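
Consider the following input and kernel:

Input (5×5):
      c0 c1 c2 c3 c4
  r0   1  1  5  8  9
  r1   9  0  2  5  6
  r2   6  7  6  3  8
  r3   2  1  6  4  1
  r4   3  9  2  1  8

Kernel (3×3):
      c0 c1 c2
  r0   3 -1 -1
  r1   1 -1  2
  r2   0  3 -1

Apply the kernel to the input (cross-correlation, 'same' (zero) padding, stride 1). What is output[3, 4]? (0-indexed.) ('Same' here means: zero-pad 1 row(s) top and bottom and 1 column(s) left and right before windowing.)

The receptive field on the zero-padded input at this output position is [3 8 0 / 4 1 0 / 1 8 0]. Elementwise product with the kernel and sum: 3·3 + 8·-1 + 0·-1 + 4·1 + 1·-1 + 0·2 + 8·3 + 0·-1.

28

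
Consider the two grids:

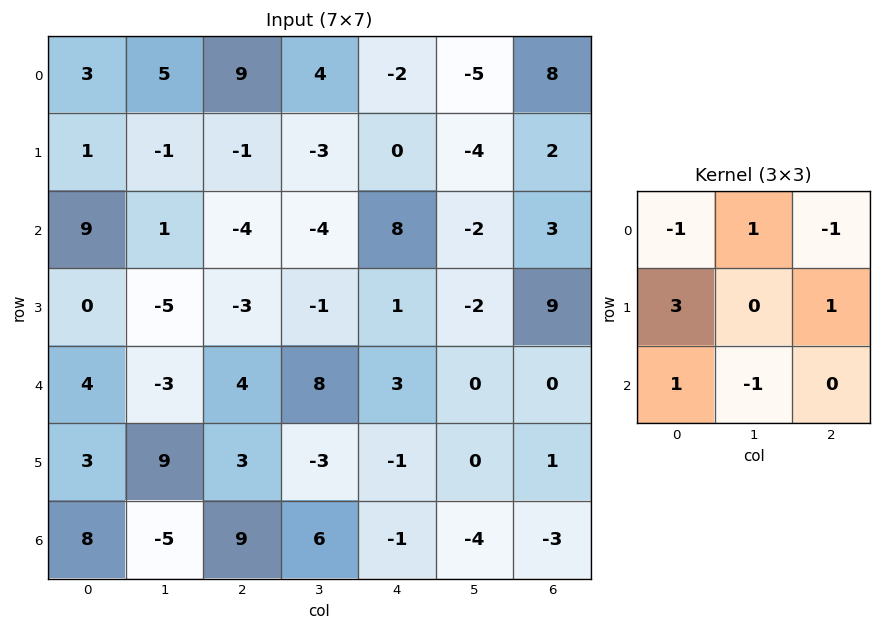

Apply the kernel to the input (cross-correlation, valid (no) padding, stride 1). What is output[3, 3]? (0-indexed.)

26

The receptive field on the input at this output position is [-1 1 -2 / 8 3 0 / -3 -1 0]. Elementwise product with the kernel and sum: -1·-1 + 1·1 + -2·-1 + 8·3 + 0·1 + -3·1 + -1·-1.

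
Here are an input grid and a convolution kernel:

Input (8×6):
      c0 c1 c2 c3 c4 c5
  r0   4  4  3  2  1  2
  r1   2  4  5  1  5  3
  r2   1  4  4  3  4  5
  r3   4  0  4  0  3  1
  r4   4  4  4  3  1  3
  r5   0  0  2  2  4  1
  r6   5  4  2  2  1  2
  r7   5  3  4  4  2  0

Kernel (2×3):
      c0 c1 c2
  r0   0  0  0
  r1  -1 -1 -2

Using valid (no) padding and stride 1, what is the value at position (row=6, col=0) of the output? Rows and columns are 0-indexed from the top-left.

The receptive field on the input at this output position is [5 4 2 / 5 3 4]. Elementwise product with the kernel and sum: 5·-1 + 3·-1 + 4·-2.

-16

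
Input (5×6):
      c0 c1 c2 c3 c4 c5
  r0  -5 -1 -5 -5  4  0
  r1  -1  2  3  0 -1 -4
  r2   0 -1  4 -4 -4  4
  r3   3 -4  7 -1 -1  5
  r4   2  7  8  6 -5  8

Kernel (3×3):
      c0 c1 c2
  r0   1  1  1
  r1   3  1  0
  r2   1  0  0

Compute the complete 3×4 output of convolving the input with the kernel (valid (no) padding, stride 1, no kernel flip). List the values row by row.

Output[0,0]: The receptive field on the input at this output position is [-5 -1 -5 / -1 2 3 / 0 -1 4]. Elementwise product with the kernel and sum: -5·1 + -1·1 + -5·1 + -1·3 + 2·1 + 0·1.

-12 -3 7 -6
6 2 17 -22
10 1 24 -2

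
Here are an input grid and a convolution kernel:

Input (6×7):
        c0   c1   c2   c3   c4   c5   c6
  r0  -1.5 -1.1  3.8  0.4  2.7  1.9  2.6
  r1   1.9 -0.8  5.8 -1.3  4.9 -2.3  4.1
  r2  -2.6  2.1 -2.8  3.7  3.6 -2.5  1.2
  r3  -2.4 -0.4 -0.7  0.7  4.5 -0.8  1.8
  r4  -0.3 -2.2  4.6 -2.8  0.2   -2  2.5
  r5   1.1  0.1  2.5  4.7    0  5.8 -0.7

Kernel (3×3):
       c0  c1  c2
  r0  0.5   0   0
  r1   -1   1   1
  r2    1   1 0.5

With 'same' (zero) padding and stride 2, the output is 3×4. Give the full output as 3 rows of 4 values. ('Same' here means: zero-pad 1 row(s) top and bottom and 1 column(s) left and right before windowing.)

-1.1 9.65 6.65 2.5
-3.1 -2.35 1.55 3.55
-1.35 8.75 8.95 9.2

Output[0,0]: The receptive field on the zero-padded input at this output position is [0 0 0 / 0 -1.5 -1.1 / 0 1.9 -0.8]. Elementwise product with the kernel and sum: 0·0.5 + 0·-1 + -1.5·1 + -1.1·1 + 0·1 + 1.9·1 + -0.8·0.5.
Output[0,1]: The receptive field on the zero-padded input at this output position is [0 0 0 / -1.1 3.8 0.4 / -0.8 5.8 -1.3]. Elementwise product with the kernel and sum: 0·0.5 + -1.1·-1 + 3.8·1 + 0.4·1 + -0.8·1 + 5.8·1 + -1.3·0.5.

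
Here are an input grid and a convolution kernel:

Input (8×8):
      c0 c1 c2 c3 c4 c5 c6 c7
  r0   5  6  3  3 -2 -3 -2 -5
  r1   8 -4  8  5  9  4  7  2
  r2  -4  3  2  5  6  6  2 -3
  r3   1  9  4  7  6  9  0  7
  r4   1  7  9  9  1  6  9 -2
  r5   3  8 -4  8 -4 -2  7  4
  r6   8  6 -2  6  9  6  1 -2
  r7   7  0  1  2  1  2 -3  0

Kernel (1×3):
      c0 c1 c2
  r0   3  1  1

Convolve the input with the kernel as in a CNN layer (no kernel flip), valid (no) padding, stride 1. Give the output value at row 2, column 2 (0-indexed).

The receptive field on the input at this output position is [2 5 6]. Elementwise product with the kernel and sum: 2·3 + 5·1 + 6·1.

17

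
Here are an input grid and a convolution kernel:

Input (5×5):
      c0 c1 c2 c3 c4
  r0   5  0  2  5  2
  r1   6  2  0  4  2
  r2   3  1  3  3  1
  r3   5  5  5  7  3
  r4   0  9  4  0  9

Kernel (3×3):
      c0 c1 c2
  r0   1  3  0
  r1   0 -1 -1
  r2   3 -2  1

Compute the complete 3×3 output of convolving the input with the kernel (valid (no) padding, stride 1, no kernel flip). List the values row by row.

13 2 15
18 8 12
-18 17 23

Output[0,0]: The receptive field on the input at this output position is [5 0 2 / 6 2 0 / 3 1 3]. Elementwise product with the kernel and sum: 5·1 + 0·3 + 2·-1 + 0·-1 + 3·3 + 1·-2 + 3·1.
Output[0,1]: The receptive field on the input at this output position is [0 2 5 / 2 0 4 / 1 3 3]. Elementwise product with the kernel and sum: 0·1 + 2·3 + 0·-1 + 4·-1 + 1·3 + 3·-2 + 3·1.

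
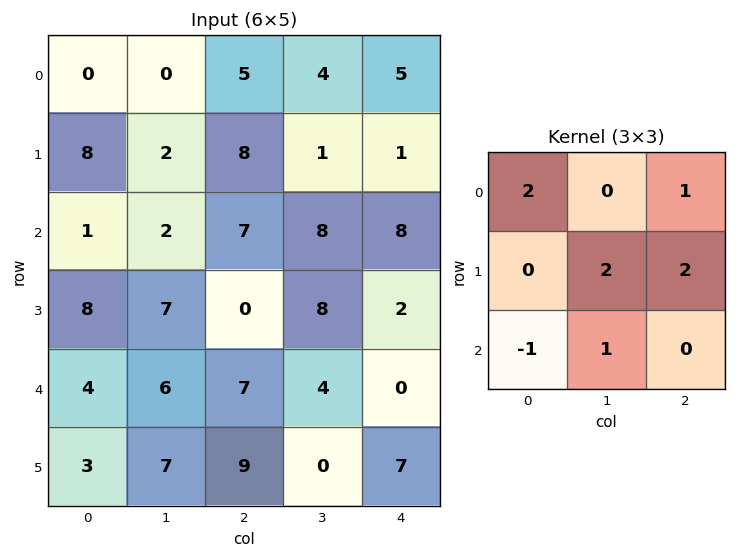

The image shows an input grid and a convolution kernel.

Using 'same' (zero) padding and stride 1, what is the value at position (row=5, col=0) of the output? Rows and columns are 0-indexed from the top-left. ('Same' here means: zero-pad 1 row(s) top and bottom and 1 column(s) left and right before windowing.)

26

The receptive field on the zero-padded input at this output position is [0 4 6 / 0 3 7 / 0 0 0]. Elementwise product with the kernel and sum: 0·2 + 6·1 + 3·2 + 7·2 + 0·-1 + 0·1.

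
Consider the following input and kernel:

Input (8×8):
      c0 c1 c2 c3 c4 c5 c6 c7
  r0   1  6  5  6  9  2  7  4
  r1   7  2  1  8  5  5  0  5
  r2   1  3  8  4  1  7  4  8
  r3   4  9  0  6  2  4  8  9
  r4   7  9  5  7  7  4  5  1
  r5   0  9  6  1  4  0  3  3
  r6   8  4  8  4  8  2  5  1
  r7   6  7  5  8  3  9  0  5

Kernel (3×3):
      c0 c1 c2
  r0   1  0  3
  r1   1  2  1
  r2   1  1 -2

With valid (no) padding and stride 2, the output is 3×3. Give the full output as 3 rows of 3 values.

16 64 45
53 23 32
42 34 29

Output[0,0]: The receptive field on the input at this output position is [1 6 5 / 7 2 1 / 1 3 8]. Elementwise product with the kernel and sum: 1·1 + 5·3 + 7·1 + 2·2 + 1·1 + 1·1 + 3·1 + 8·-2.
Output[0,1]: The receptive field on the input at this output position is [5 6 9 / 1 8 5 / 8 4 1]. Elementwise product with the kernel and sum: 5·1 + 9·3 + 1·1 + 8·2 + 5·1 + 8·1 + 4·1 + 1·-2.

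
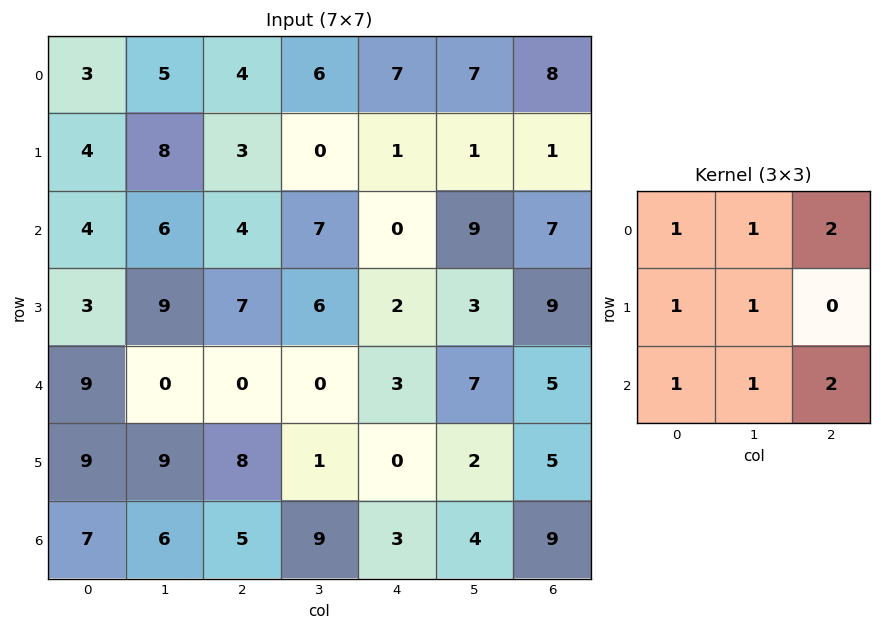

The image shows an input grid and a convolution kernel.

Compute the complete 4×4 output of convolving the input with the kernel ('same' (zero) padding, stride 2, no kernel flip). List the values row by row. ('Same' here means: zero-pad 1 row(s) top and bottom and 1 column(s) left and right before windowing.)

23 20 16 17
45 49 24 30
57 47 22 31
34 30 17 20

Output[0,0]: The receptive field on the zero-padded input at this output position is [0 0 0 / 0 3 5 / 0 4 8]. Elementwise product with the kernel and sum: 0·1 + 0·1 + 0·2 + 0·1 + 3·1 + 0·1 + 4·1 + 8·2.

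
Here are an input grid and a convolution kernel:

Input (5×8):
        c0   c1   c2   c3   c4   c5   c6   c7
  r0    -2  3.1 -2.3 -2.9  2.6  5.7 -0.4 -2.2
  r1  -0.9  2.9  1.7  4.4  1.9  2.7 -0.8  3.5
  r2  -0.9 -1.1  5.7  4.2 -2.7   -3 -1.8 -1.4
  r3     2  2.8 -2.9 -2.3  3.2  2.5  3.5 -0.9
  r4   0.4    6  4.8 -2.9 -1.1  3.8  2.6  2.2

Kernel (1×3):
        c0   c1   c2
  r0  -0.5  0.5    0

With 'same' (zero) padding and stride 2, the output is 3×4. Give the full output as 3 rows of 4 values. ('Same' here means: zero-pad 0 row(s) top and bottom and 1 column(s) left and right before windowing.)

Output[0,0]: The receptive field on the zero-padded input at this output position is [0 -2 3.1]. Elementwise product with the kernel and sum: 0·-0.5 + -2·0.5.

-1 -2.7 2.75 -3.05
-0.45 3.4 -3.45 0.6
0.2 -0.6 0.9 -0.6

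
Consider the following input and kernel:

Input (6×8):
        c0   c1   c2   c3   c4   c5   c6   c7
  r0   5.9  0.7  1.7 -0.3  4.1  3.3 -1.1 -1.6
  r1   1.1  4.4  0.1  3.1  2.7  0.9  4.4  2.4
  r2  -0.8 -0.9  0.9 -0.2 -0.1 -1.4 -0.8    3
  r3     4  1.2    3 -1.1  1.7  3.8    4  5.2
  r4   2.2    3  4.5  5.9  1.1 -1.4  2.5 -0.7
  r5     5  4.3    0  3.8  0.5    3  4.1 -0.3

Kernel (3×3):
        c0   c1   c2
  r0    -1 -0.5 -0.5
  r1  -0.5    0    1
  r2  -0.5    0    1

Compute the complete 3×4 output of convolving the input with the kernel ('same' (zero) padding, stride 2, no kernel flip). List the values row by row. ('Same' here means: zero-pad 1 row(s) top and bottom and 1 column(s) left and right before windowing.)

5.1 0.25 2.8 -1.3
-2.45 -7.45 -1.85 2.7
4.7 3.9 -4.9 -10.2

Output[0,0]: The receptive field on the zero-padded input at this output position is [0 0 0 / 0 5.9 0.7 / 0 1.1 4.4]. Elementwise product with the kernel and sum: 0·-1 + 0·-0.5 + 0·-0.5 + 0·-0.5 + 0.7·1 + 0·-0.5 + 4.4·1.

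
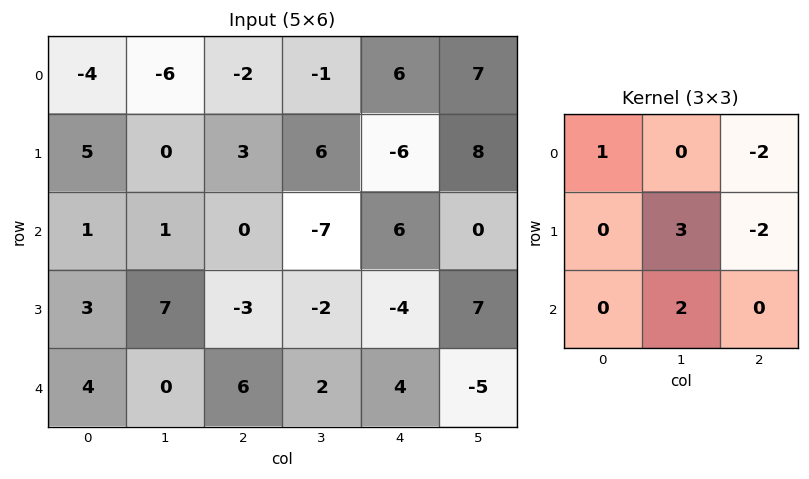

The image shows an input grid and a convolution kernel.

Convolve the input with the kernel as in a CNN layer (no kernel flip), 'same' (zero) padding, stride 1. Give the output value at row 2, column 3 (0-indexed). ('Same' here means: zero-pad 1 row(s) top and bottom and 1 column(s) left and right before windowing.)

-22

The receptive field on the zero-padded input at this output position is [3 6 -6 / 0 -7 6 / -3 -2 -4]. Elementwise product with the kernel and sum: 3·1 + -6·-2 + -7·3 + 6·-2 + -2·2.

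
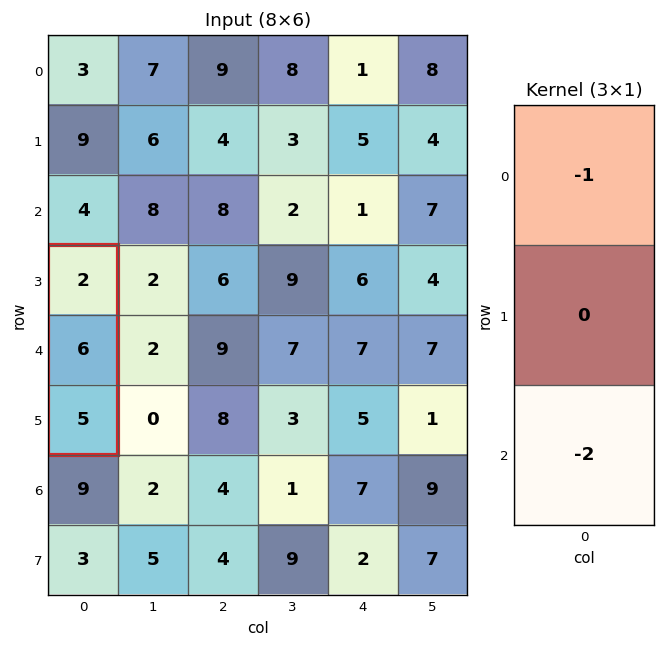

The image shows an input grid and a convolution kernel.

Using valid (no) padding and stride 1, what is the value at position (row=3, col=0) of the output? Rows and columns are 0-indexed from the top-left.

The receptive field on the input at this output position is [2 / 6 / 5]. Elementwise product with the kernel and sum: 2·-1 + 5·-2.

-12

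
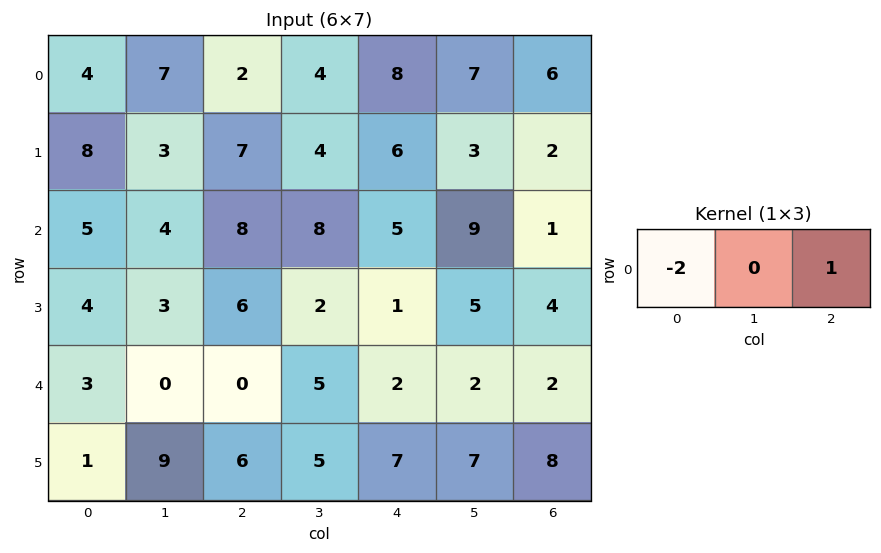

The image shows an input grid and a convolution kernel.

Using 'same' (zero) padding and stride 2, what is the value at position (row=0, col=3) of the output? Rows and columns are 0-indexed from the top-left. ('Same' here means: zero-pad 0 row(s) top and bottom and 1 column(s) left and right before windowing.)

The receptive field on the zero-padded input at this output position is [7 6 0]. Elementwise product with the kernel and sum: 7·-2 + 0·1.

-14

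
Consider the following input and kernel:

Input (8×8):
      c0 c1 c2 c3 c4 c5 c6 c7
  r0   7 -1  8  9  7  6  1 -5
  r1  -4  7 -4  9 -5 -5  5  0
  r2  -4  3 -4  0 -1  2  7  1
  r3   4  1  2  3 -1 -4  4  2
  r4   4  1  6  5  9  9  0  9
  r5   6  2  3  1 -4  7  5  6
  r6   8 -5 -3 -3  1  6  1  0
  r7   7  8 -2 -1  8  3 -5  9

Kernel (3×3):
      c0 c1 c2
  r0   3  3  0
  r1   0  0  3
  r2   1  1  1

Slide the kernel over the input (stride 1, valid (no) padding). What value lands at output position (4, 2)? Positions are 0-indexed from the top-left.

16

The receptive field on the input at this output position is [6 5 9 / 3 1 -4 / -3 -3 1]. Elementwise product with the kernel and sum: 6·3 + 5·3 + -4·3 + -3·1 + -3·1 + 1·1.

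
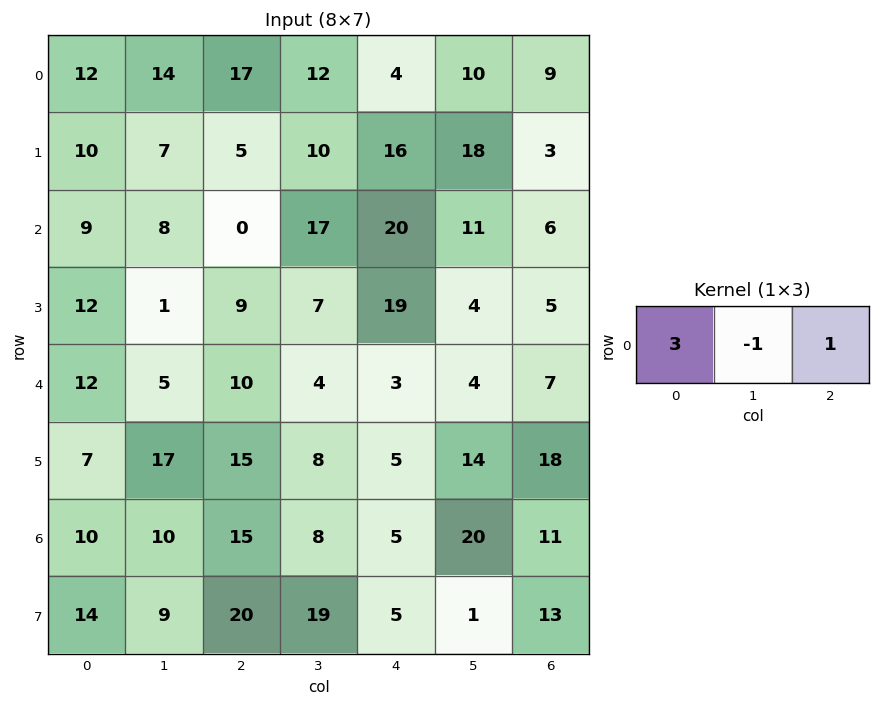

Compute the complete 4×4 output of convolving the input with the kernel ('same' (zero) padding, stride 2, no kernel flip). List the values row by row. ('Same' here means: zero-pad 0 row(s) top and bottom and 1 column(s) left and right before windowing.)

2 37 42 21
-1 41 42 27
-7 9 13 5
0 23 39 49

Output[0,0]: The receptive field on the zero-padded input at this output position is [0 12 14]. Elementwise product with the kernel and sum: 0·3 + 12·-1 + 14·1.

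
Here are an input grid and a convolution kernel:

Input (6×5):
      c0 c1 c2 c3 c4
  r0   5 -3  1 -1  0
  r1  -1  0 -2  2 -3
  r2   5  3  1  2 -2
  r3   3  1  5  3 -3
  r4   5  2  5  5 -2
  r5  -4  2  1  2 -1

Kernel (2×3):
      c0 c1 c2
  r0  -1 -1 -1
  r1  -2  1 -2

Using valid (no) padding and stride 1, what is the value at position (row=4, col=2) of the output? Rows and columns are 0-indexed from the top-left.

The receptive field on the input at this output position is [5 5 -2 / 1 2 -1]. Elementwise product with the kernel and sum: 5·-1 + 5·-1 + -2·-1 + 1·-2 + 2·1 + -1·-2.

-6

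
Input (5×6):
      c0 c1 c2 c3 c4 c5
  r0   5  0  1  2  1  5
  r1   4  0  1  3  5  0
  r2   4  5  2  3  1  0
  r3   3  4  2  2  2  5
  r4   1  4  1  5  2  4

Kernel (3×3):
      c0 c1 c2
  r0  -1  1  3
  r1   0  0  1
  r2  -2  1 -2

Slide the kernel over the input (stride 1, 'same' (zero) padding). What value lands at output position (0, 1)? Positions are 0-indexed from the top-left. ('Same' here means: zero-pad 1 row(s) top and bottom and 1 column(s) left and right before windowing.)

The receptive field on the zero-padded input at this output position is [0 0 0 / 5 0 1 / 4 0 1]. Elementwise product with the kernel and sum: 0·-1 + 0·1 + 0·3 + 1·1 + 4·-2 + 0·1 + 1·-2.

-9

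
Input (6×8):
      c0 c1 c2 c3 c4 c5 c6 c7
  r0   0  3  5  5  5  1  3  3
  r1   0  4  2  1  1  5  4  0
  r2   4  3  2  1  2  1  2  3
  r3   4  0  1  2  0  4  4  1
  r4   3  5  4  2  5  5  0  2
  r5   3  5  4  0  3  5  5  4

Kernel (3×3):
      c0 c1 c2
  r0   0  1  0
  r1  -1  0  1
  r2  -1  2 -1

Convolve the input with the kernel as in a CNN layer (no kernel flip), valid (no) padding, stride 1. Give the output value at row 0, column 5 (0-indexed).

The receptive field on the input at this output position is [1 3 3 / 5 4 0 / 1 2 3]. Elementwise product with the kernel and sum: 3·1 + 5·-1 + 0·1 + 1·-1 + 2·2 + 3·-1.

-2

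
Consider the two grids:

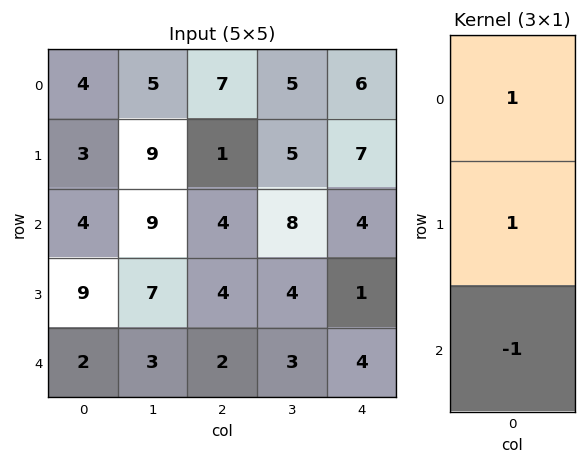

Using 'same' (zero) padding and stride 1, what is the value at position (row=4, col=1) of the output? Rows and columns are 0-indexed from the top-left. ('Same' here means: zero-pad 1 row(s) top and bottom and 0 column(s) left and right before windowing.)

The receptive field on the zero-padded input at this output position is [7 / 3 / 0]. Elementwise product with the kernel and sum: 7·1 + 3·1 + 0·-1.

10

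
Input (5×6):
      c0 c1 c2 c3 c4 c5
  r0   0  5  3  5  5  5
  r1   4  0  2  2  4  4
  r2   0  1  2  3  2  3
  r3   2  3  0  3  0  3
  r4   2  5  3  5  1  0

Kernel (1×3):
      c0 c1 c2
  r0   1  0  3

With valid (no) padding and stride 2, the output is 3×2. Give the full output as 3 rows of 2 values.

9 18
6 8
11 6

Output[0,0]: The receptive field on the input at this output position is [0 5 3]. Elementwise product with the kernel and sum: 0·1 + 3·3.
Output[0,1]: The receptive field on the input at this output position is [3 5 5]. Elementwise product with the kernel and sum: 3·1 + 5·3.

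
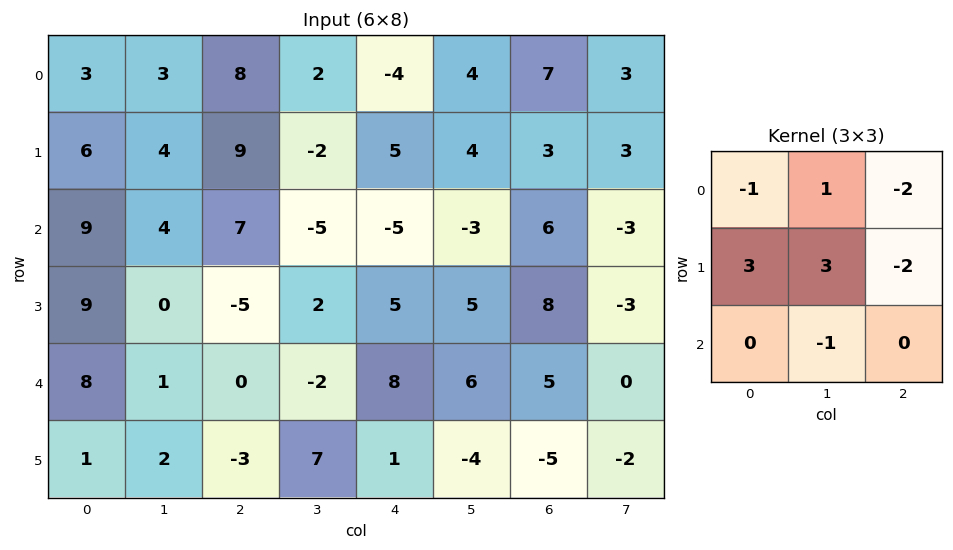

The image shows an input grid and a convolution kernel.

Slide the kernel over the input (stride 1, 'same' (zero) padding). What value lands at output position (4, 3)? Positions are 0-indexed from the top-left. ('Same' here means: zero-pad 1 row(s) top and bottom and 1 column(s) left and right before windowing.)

The receptive field on the zero-padded input at this output position is [-5 2 5 / 0 -2 8 / -3 7 1]. Elementwise product with the kernel and sum: -5·-1 + 2·1 + 5·-2 + 0·3 + -2·3 + 8·-2 + 7·-1.

-32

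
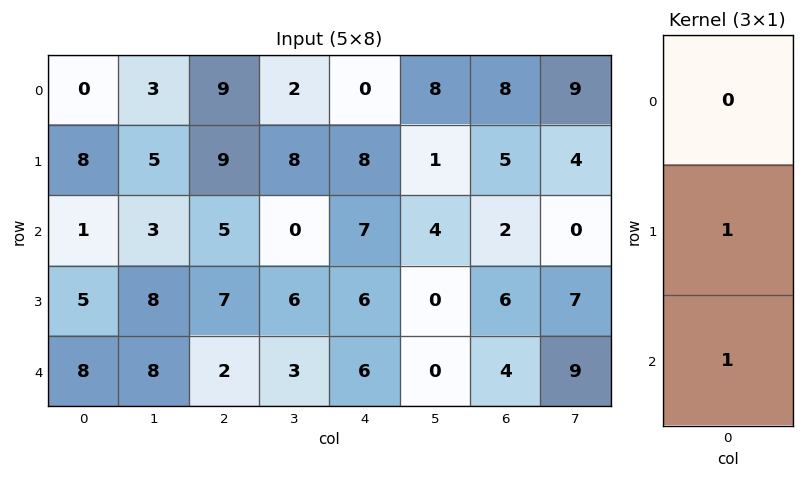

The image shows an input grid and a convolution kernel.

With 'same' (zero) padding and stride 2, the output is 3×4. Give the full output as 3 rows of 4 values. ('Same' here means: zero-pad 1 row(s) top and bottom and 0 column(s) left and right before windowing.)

Output[0,0]: The receptive field on the zero-padded input at this output position is [0 / 0 / 8]. Elementwise product with the kernel and sum: 0·1 + 8·1.
Output[0,1]: The receptive field on the zero-padded input at this output position is [0 / 9 / 9]. Elementwise product with the kernel and sum: 9·1 + 9·1.

8 18 8 13
6 12 13 8
8 2 6 4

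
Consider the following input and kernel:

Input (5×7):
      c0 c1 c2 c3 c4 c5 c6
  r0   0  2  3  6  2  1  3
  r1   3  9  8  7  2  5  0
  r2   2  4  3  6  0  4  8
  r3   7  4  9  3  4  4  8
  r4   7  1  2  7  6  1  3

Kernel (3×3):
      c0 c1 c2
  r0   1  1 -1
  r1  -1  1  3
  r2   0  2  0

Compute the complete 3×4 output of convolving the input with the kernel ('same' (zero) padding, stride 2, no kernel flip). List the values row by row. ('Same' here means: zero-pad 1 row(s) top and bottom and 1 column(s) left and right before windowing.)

12 35 3 2
22 45 18 25
13 32 5 14

Output[0,0]: The receptive field on the zero-padded input at this output position is [0 0 0 / 0 0 2 / 0 3 9]. Elementwise product with the kernel and sum: 0·1 + 0·1 + 0·-1 + 0·-1 + 0·1 + 2·3 + 3·2.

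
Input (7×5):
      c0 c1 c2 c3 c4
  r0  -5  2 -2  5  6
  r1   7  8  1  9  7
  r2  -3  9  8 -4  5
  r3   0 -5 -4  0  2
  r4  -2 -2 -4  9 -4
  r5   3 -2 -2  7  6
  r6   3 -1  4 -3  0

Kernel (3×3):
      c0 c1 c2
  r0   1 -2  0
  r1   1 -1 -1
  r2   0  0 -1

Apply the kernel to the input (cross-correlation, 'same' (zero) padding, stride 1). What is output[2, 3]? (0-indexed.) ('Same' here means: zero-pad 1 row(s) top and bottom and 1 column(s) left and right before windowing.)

The receptive field on the zero-padded input at this output position is [1 9 7 / 8 -4 5 / -4 0 2]. Elementwise product with the kernel and sum: 1·1 + 9·-2 + 8·1 + -4·-1 + 5·-1 + 2·-1.

-12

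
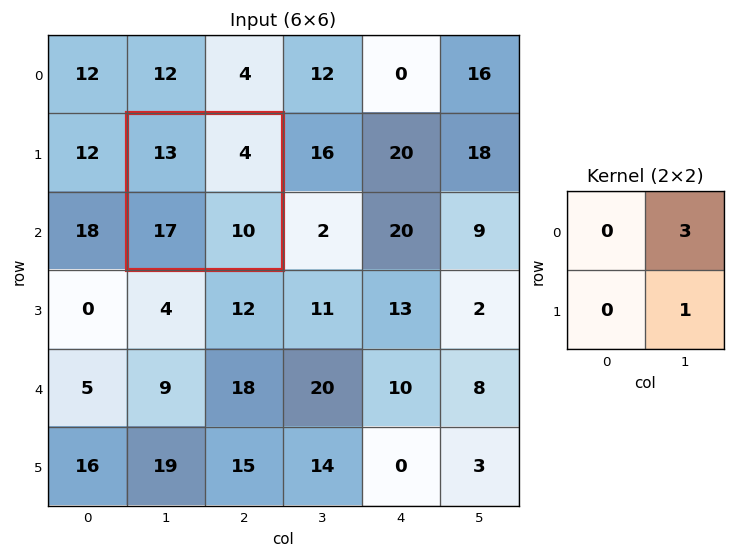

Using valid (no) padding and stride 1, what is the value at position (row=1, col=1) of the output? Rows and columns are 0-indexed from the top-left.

22

The receptive field on the input at this output position is [13 4 / 17 10]. Elementwise product with the kernel and sum: 4·3 + 10·1.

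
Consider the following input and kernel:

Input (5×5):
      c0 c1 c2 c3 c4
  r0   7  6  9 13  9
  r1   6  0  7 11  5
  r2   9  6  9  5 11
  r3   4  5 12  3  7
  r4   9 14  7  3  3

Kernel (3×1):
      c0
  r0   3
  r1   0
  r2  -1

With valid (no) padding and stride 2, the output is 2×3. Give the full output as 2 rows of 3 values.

Output[0,0]: The receptive field on the input at this output position is [7 / 6 / 9]. Elementwise product with the kernel and sum: 7·3 + 9·-1.

12 18 16
18 20 30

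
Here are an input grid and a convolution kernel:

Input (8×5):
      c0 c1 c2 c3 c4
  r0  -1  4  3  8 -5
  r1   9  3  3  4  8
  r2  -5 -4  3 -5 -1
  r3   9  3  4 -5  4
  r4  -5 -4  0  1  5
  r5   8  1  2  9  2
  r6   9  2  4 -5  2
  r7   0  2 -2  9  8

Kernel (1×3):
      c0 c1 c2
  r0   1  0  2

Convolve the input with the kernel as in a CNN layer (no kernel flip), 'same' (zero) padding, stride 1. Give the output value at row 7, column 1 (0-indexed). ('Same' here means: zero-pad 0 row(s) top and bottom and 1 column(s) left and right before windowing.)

The receptive field on the zero-padded input at this output position is [0 2 -2]. Elementwise product with the kernel and sum: 0·1 + -2·2.

-4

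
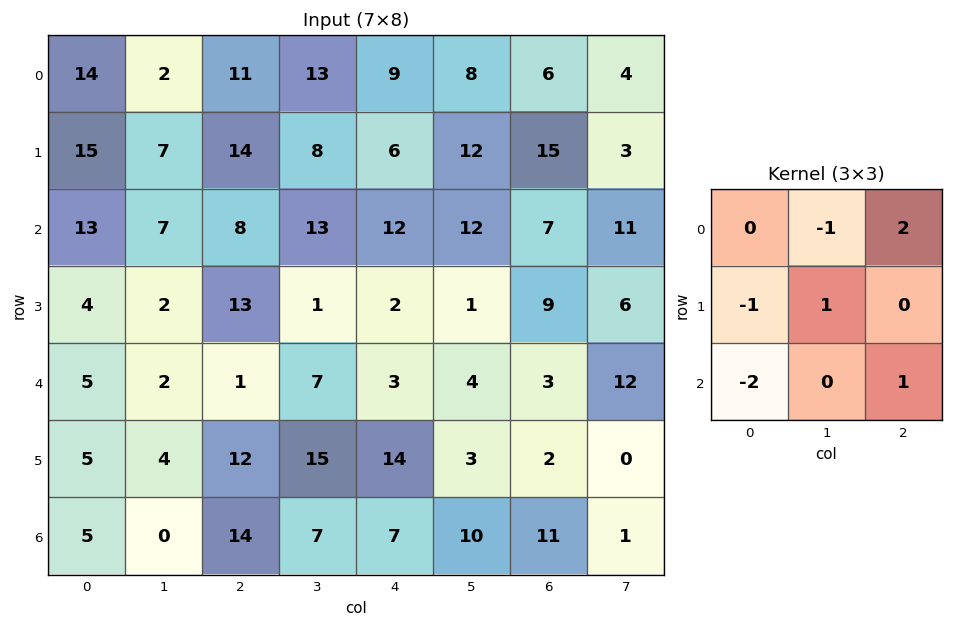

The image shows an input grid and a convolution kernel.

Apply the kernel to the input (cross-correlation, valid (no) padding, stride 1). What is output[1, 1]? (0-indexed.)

0

The receptive field on the input at this output position is [7 14 8 / 7 8 13 / 2 13 1]. Elementwise product with the kernel and sum: 14·-1 + 8·2 + 7·-1 + 8·1 + 2·-2 + 1·1.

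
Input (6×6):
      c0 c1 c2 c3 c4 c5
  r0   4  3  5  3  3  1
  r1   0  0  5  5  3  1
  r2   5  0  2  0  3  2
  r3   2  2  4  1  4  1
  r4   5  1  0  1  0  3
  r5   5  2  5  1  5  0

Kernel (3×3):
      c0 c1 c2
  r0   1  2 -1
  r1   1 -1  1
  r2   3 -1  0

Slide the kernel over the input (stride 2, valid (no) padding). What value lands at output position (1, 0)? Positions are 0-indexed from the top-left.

21

The receptive field on the input at this output position is [5 0 2 / 2 2 4 / 5 1 0]. Elementwise product with the kernel and sum: 5·1 + 0·2 + 2·-1 + 2·1 + 2·-1 + 4·1 + 5·3 + 1·-1.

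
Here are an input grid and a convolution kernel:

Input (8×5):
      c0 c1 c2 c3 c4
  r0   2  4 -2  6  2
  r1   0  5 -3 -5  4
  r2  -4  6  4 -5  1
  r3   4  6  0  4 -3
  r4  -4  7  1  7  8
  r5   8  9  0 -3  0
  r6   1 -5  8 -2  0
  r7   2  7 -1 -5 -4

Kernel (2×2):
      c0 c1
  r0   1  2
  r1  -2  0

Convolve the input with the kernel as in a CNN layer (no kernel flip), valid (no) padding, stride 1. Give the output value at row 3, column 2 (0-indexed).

6

The receptive field on the input at this output position is [0 4 / 1 7]. Elementwise product with the kernel and sum: 0·1 + 4·2 + 1·-2.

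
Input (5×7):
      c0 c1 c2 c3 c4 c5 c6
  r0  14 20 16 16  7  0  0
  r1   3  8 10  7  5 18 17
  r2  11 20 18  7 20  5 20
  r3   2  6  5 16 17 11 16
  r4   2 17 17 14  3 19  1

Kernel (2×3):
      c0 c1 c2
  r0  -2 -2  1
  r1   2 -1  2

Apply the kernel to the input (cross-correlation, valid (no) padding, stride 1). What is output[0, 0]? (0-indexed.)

The receptive field on the input at this output position is [14 20 16 / 3 8 10]. Elementwise product with the kernel and sum: 14·-2 + 20·-2 + 16·1 + 3·2 + 8·-1 + 10·2.

-34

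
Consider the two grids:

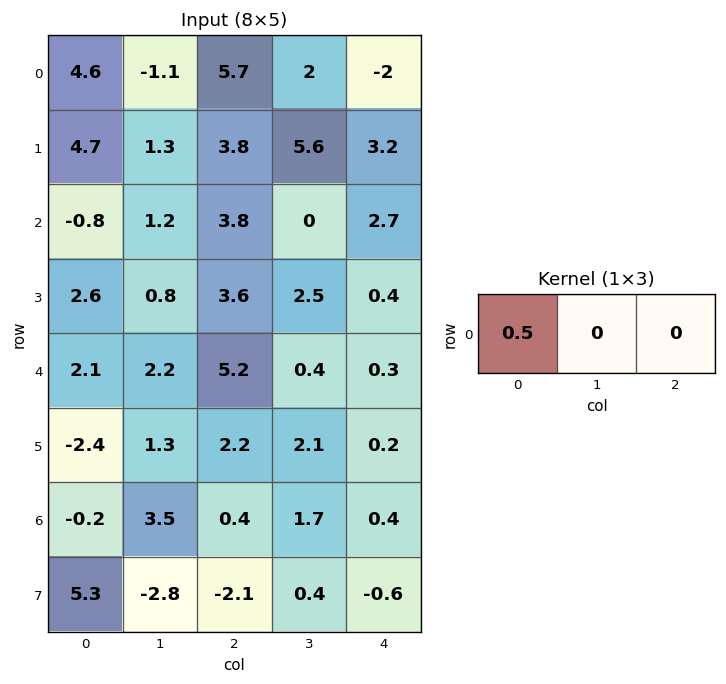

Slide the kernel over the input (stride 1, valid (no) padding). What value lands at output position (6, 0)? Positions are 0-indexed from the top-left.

-0.1

The receptive field on the input at this output position is [-0.2 3.5 0.4]. Elementwise product with the kernel and sum: -0.2·0.5.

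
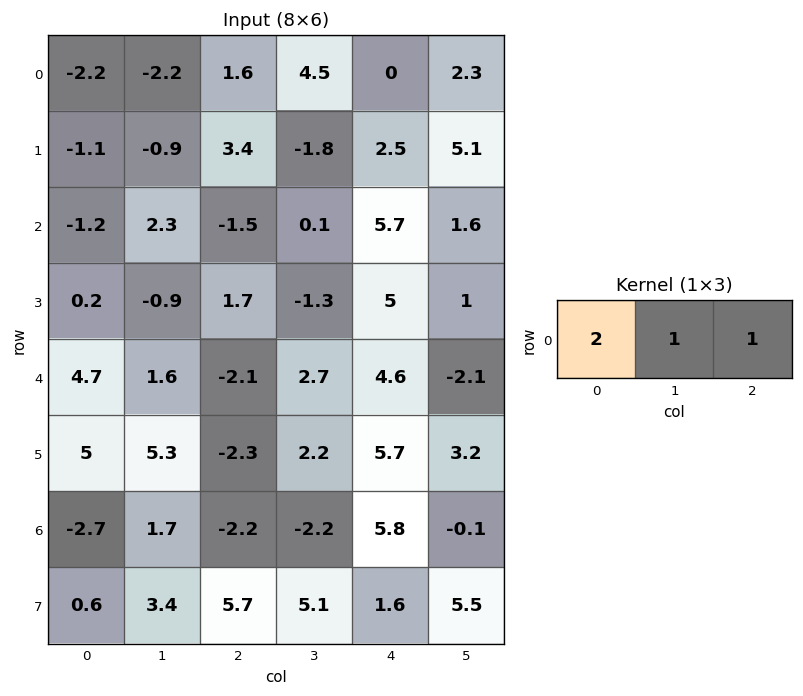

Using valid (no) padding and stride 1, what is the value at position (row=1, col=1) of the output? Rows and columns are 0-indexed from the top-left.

-0.2

The receptive field on the input at this output position is [-0.9 3.4 -1.8]. Elementwise product with the kernel and sum: -0.9·2 + 3.4·1 + -1.8·1.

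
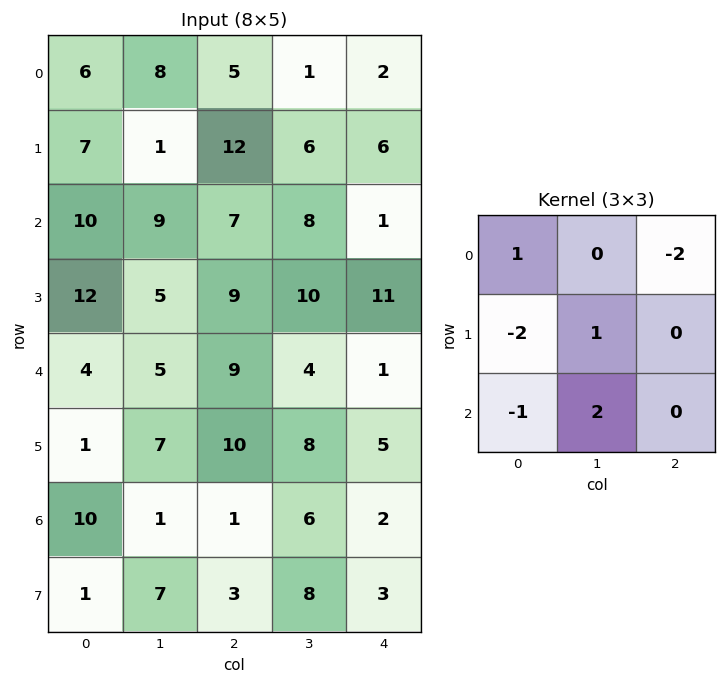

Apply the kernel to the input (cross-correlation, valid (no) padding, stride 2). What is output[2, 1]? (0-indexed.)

The receptive field on the input at this output position is [9 4 1 / 10 8 5 / 1 6 2]. Elementwise product with the kernel and sum: 9·1 + 1·-2 + 10·-2 + 8·1 + 1·-1 + 6·2.

6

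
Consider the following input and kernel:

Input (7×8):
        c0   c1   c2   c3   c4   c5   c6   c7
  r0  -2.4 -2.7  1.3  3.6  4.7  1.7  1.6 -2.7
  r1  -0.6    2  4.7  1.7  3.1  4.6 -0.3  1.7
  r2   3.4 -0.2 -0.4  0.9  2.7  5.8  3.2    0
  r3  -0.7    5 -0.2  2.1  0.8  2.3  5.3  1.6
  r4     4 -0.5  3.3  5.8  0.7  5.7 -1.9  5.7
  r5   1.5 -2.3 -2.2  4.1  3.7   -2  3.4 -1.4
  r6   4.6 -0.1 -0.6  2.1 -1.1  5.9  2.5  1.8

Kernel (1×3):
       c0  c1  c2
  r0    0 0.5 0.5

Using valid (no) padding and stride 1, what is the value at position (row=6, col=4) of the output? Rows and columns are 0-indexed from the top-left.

The receptive field on the input at this output position is [-1.1 5.9 2.5]. Elementwise product with the kernel and sum: 5.9·0.5 + 2.5·0.5.

4.2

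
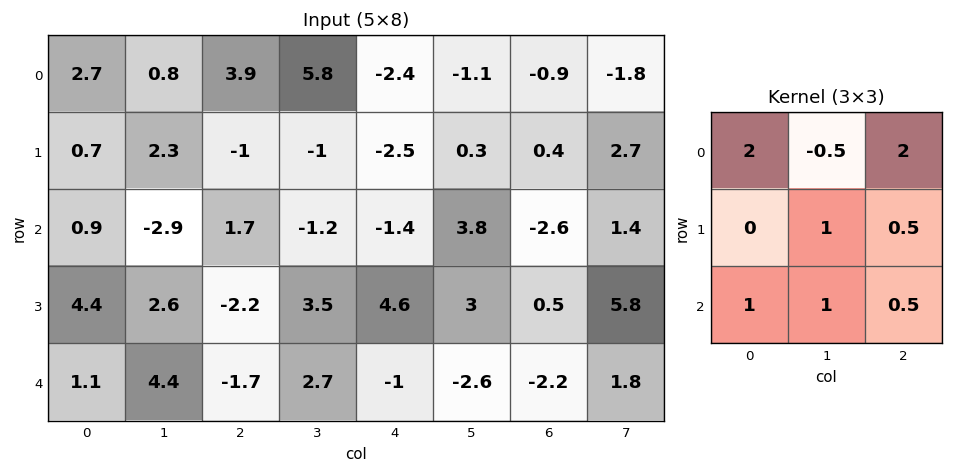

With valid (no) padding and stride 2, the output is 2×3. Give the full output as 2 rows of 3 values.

Output[0,0]: The receptive field on the input at this output position is [2.7 0.8 3.9 / 0.7 2.3 -1 / 0.9 -2.9 1.7]. Elementwise product with the kernel and sum: 2.7·2 + 0.8·-0.5 + 3.9·2 + 2.3·1 + -1·0.5 + 0.9·1 + -2.9·1 + 1.7·0.5.

13.45 -2.35 -4.45
12.8 7.5 -11.35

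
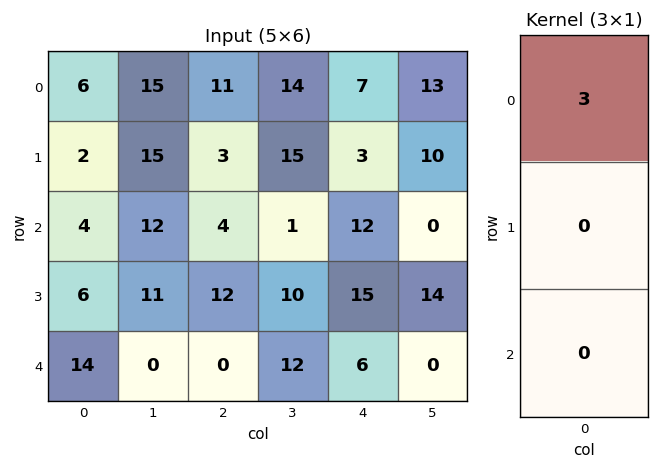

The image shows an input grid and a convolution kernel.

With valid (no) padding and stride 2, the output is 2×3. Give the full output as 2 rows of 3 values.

Output[0,0]: The receptive field on the input at this output position is [6 / 2 / 4]. Elementwise product with the kernel and sum: 6·3.

18 33 21
12 12 36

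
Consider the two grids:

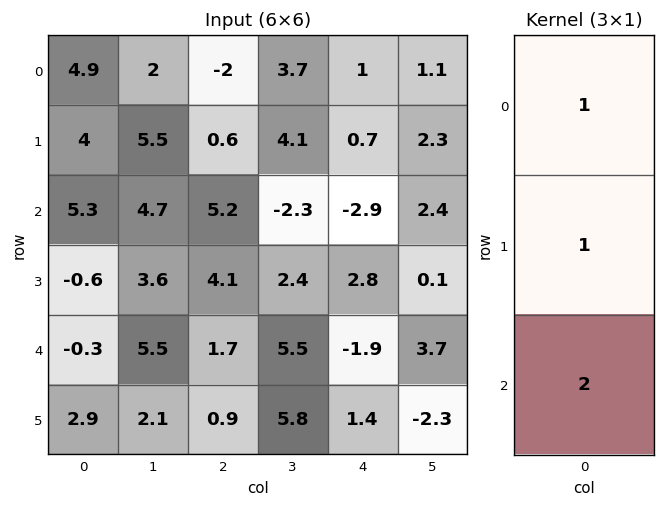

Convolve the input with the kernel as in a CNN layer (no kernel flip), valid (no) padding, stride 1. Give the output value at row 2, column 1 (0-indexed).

19.3

The receptive field on the input at this output position is [4.7 / 3.6 / 5.5]. Elementwise product with the kernel and sum: 4.7·1 + 3.6·1 + 5.5·2.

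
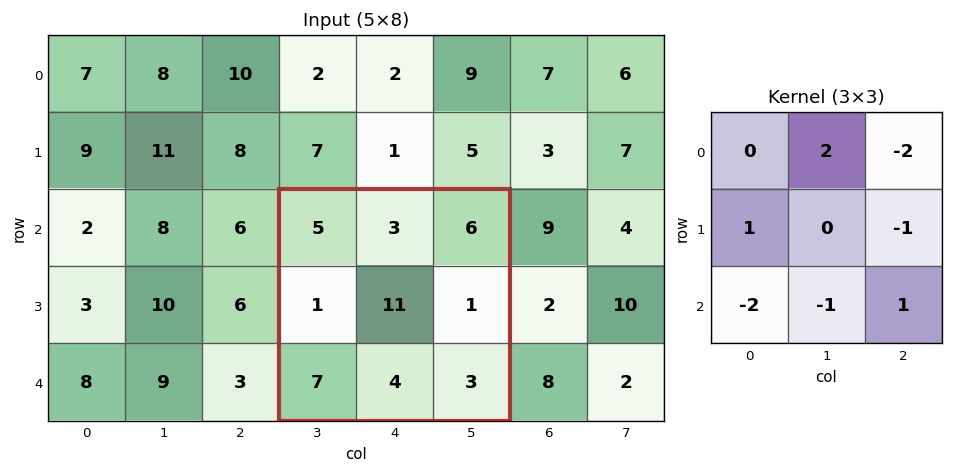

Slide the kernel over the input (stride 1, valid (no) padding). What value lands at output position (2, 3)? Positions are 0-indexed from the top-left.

-21

The receptive field on the input at this output position is [5 3 6 / 1 11 1 / 7 4 3]. Elementwise product with the kernel and sum: 3·2 + 6·-2 + 1·1 + 1·-1 + 7·-2 + 4·-1 + 3·1.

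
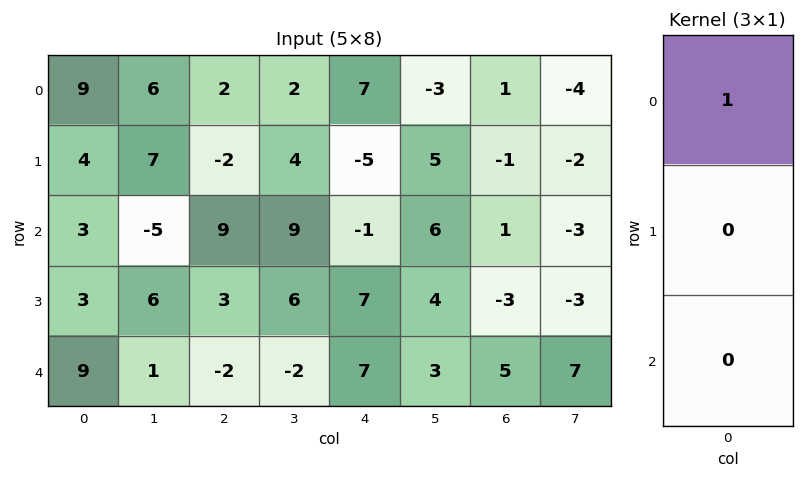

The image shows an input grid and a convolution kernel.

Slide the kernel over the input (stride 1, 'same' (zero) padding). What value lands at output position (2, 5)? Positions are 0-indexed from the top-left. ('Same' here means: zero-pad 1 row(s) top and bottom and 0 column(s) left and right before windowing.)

5

The receptive field on the zero-padded input at this output position is [5 / 6 / 4]. Elementwise product with the kernel and sum: 5·1.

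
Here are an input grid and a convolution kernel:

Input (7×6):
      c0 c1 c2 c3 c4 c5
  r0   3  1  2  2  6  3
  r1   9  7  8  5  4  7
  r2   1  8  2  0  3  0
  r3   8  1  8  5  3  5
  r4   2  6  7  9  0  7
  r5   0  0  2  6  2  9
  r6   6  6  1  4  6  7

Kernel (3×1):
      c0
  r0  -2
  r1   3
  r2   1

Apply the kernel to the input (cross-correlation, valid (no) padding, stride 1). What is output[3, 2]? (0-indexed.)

The receptive field on the input at this output position is [8 / 7 / 2]. Elementwise product with the kernel and sum: 8·-2 + 7·3 + 2·1.

7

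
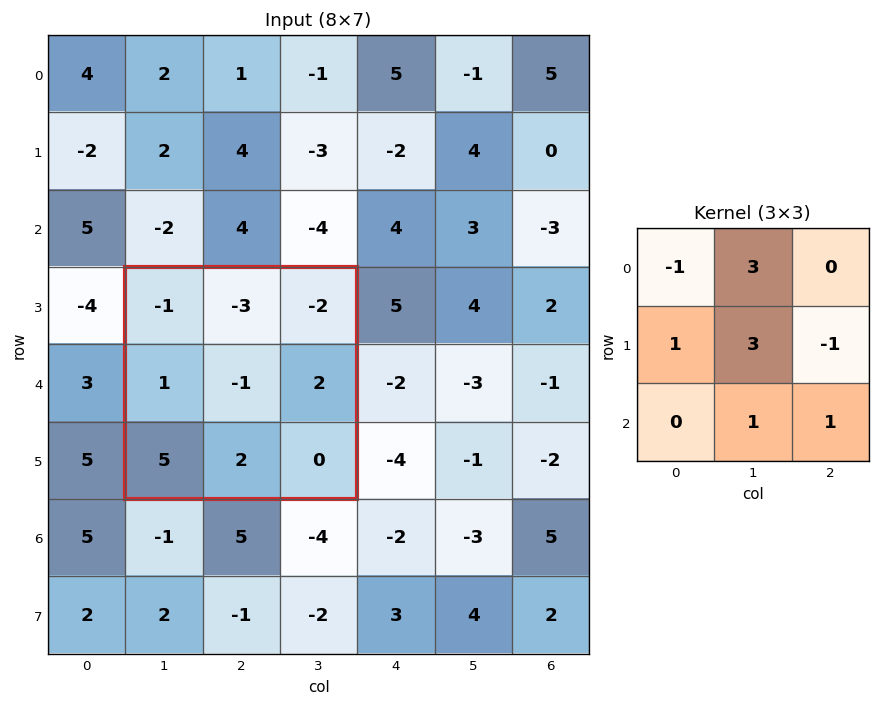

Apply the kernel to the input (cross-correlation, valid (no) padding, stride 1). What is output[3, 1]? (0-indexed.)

The receptive field on the input at this output position is [-1 -3 -2 / 1 -1 2 / 5 2 0]. Elementwise product with the kernel and sum: -1·-1 + -3·3 + 1·1 + -1·3 + 2·-1 + 2·1 + 0·1.

-10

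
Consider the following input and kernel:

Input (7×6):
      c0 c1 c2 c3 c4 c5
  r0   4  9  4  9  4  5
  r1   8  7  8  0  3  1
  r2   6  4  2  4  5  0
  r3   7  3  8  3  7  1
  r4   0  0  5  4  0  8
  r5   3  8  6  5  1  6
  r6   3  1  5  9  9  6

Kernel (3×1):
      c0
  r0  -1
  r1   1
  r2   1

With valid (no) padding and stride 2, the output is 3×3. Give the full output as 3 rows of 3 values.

10 6 4
1 11 2
6 6 10

Output[0,0]: The receptive field on the input at this output position is [4 / 8 / 6]. Elementwise product with the kernel and sum: 4·-1 + 8·1 + 6·1.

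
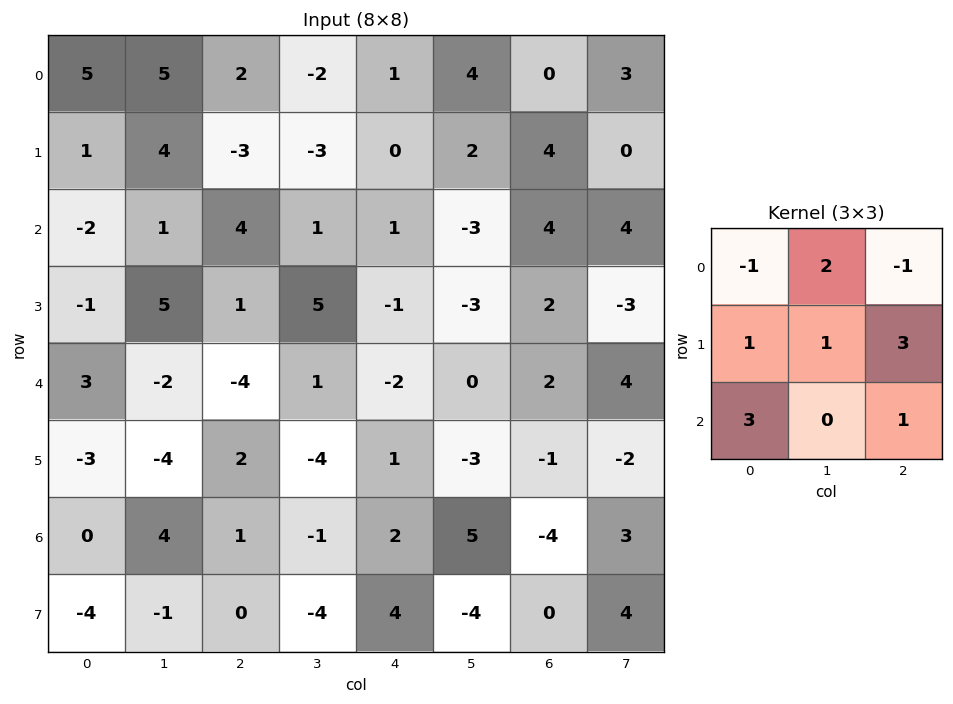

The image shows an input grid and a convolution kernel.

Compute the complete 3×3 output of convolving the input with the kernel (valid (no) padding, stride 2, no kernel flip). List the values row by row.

-3 0 28
12 -14 -13
-3 14 -3

Output[0,0]: The receptive field on the input at this output position is [5 5 2 / 1 4 -3 / -2 1 4]. Elementwise product with the kernel and sum: 5·-1 + 5·2 + 2·-1 + 1·1 + 4·1 + -3·3 + -2·3 + 4·1.
Output[0,1]: The receptive field on the input at this output position is [2 -2 1 / -3 -3 0 / 4 1 1]. Elementwise product with the kernel and sum: 2·-1 + -2·2 + 1·-1 + -3·1 + -3·1 + 0·3 + 4·3 + 1·1.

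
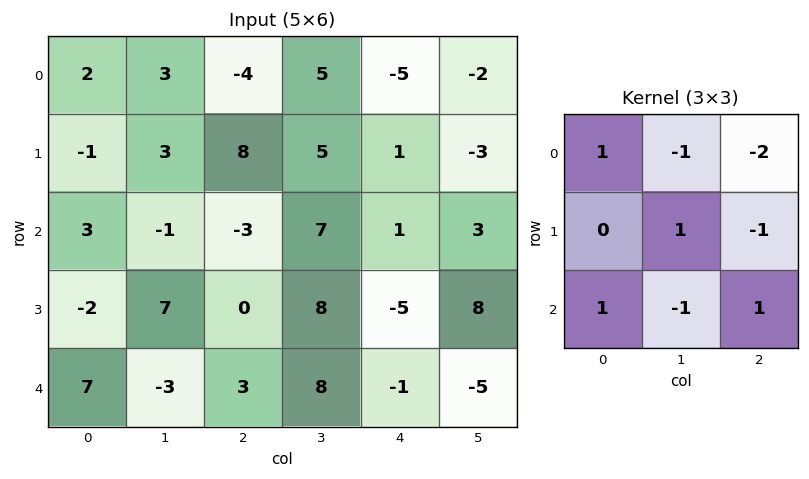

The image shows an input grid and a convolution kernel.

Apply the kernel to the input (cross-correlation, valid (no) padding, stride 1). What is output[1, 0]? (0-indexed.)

-27

The receptive field on the input at this output position is [-1 3 8 / 3 -1 -3 / -2 7 0]. Elementwise product with the kernel and sum: -1·1 + 3·-1 + 8·-2 + -1·1 + -3·-1 + -2·1 + 7·-1 + 0·1.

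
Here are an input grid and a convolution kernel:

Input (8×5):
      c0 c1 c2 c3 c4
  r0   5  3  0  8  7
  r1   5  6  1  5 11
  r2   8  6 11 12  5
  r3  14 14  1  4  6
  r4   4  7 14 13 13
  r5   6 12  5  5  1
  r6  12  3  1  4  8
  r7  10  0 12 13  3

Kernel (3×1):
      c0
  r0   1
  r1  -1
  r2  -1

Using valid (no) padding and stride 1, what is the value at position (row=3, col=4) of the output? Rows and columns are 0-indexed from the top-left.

The receptive field on the input at this output position is [6 / 13 / 1]. Elementwise product with the kernel and sum: 6·1 + 13·-1 + 1·-1.

-8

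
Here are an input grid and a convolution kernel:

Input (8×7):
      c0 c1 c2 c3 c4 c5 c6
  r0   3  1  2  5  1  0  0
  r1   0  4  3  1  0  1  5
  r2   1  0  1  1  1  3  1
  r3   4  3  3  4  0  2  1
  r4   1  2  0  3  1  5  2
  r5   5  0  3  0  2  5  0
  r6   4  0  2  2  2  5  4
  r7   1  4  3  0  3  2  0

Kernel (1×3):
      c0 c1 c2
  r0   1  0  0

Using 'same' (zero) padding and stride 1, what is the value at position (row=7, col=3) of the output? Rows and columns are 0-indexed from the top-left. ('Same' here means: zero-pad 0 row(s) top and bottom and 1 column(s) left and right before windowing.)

3

The receptive field on the zero-padded input at this output position is [3 0 3]. Elementwise product with the kernel and sum: 3·1.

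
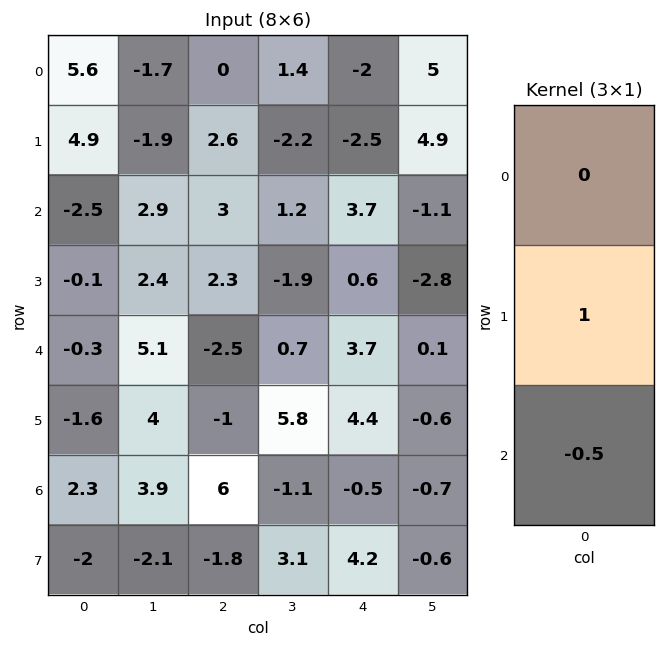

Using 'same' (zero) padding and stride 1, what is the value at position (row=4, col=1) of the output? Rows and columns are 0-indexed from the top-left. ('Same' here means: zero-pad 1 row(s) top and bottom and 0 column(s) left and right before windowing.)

The receptive field on the zero-padded input at this output position is [2.4 / 5.1 / 4]. Elementwise product with the kernel and sum: 5.1·1 + 4·-0.5.

3.1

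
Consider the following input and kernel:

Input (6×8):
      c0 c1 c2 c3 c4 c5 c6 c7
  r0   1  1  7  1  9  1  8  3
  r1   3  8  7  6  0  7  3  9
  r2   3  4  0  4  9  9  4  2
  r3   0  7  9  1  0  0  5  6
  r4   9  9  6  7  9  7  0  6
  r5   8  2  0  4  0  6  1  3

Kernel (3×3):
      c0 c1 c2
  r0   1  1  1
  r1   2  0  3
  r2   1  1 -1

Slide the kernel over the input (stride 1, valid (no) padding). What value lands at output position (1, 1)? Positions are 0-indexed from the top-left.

The receptive field on the input at this output position is [8 7 6 / 4 0 4 / 7 9 1]. Elementwise product with the kernel and sum: 8·1 + 7·1 + 6·1 + 4·2 + 4·3 + 7·1 + 9·1 + 1·-1.

56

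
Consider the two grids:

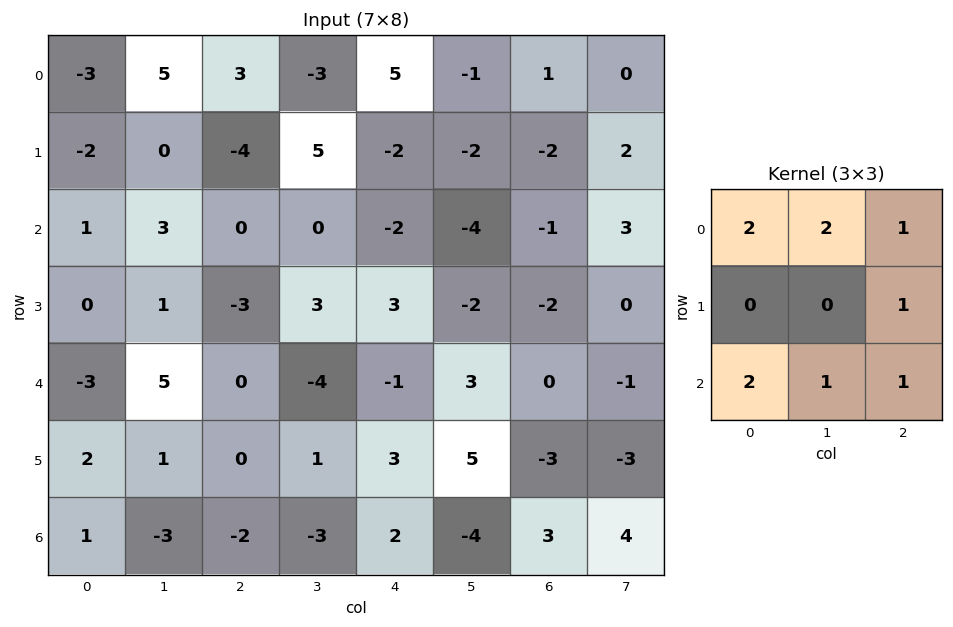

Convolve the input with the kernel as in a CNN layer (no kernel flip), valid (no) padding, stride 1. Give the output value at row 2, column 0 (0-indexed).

4

The receptive field on the input at this output position is [1 3 0 / 0 1 -3 / -3 5 0]. Elementwise product with the kernel and sum: 1·2 + 3·2 + 0·1 + -3·1 + -3·2 + 5·1 + 0·1.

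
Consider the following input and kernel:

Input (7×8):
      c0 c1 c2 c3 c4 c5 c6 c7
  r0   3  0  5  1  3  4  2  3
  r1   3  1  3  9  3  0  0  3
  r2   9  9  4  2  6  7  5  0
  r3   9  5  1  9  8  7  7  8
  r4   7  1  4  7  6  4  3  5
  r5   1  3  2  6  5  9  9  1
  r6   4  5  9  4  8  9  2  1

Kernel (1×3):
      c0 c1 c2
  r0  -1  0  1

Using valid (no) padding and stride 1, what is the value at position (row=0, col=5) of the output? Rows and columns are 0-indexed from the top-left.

-1

The receptive field on the input at this output position is [4 2 3]. Elementwise product with the kernel and sum: 4·-1 + 3·1.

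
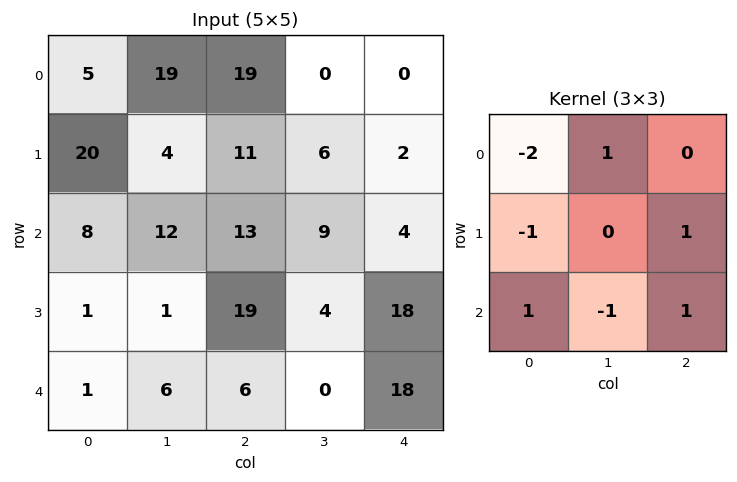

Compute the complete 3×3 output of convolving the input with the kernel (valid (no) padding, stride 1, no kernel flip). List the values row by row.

Output[0,0]: The receptive field on the input at this output position is [5 19 19 / 20 4 11 / 8 12 13]. Elementwise product with the kernel and sum: 5·-2 + 19·1 + 20·-1 + 11·1 + 8·1 + 12·-1 + 13·1.
Output[0,1]: The receptive field on the input at this output position is [19 19 0 / 4 11 6 / 12 13 9]. Elementwise product with the kernel and sum: 19·-2 + 19·1 + 4·-1 + 6·1 + 12·1 + 13·-1 + 9·1.

9 -9 -39
-12 -14 8
15 -8 6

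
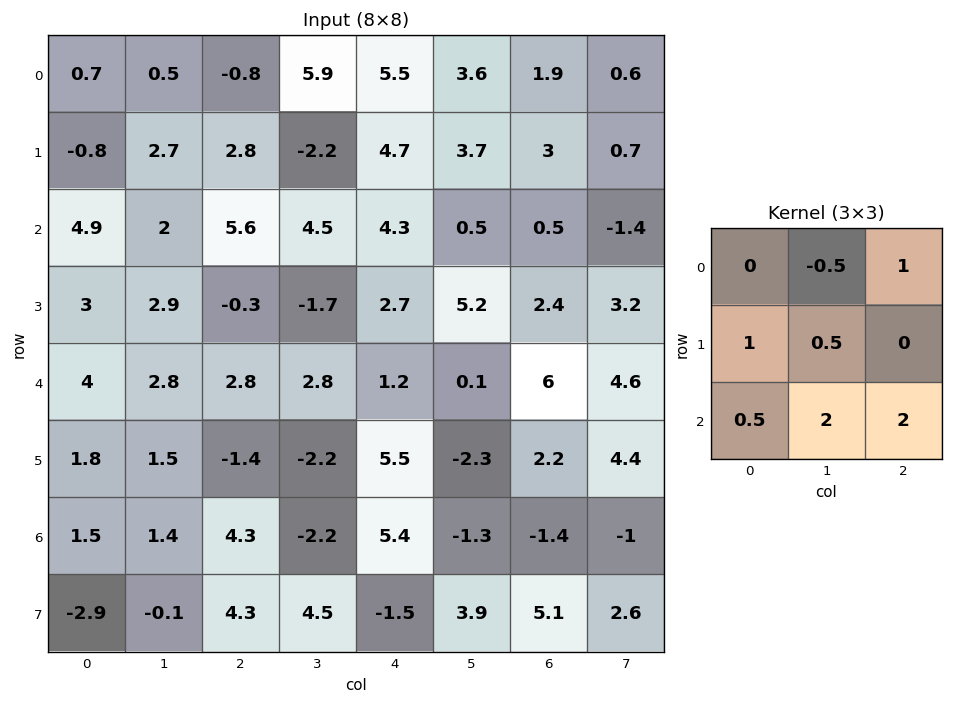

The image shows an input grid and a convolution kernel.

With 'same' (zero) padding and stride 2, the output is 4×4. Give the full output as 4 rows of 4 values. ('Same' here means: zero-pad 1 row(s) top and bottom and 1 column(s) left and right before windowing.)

4.15 2.65 24.35 13.8
17.35 -1.35 22.95 13.75
10 -3.8 12.55 17.15
-4.65 19.6 2.5 18.65

Output[0,0]: The receptive field on the zero-padded input at this output position is [0 0 0 / 0 0.7 0.5 / 0 -0.8 2.7]. Elementwise product with the kernel and sum: 0·-0.5 + 0·1 + 0·1 + 0.7·0.5 + 0·0.5 + -0.8·2 + 2.7·2.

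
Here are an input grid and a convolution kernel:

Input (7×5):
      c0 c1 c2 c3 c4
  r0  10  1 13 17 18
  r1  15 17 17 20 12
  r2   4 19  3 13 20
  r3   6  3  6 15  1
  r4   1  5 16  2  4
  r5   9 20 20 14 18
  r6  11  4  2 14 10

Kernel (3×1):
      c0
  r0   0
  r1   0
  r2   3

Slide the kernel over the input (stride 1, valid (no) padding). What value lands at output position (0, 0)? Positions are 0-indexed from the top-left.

12

The receptive field on the input at this output position is [10 / 15 / 4]. Elementwise product with the kernel and sum: 4·3.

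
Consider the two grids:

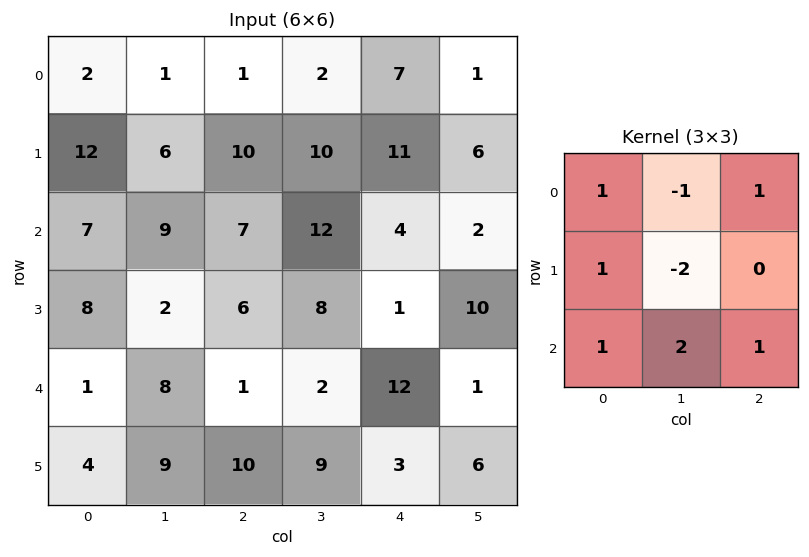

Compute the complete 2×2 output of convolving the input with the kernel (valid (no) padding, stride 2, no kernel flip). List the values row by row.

Output[0,0]: The receptive field on the input at this output position is [2 1 1 / 12 6 10 / 7 9 7]. Elementwise product with the kernel and sum: 2·1 + 1·-1 + 1·1 + 12·1 + 6·-2 + 7·1 + 9·2 + 7·1.

34 31
27 6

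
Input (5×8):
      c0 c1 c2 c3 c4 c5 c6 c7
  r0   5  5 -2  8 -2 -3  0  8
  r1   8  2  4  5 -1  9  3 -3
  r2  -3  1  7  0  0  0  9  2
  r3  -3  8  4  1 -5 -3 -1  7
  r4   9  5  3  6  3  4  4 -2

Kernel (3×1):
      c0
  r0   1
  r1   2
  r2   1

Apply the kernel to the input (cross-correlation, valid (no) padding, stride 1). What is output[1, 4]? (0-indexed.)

-6

The receptive field on the input at this output position is [-1 / 0 / -5]. Elementwise product with the kernel and sum: -1·1 + 0·2 + -5·1.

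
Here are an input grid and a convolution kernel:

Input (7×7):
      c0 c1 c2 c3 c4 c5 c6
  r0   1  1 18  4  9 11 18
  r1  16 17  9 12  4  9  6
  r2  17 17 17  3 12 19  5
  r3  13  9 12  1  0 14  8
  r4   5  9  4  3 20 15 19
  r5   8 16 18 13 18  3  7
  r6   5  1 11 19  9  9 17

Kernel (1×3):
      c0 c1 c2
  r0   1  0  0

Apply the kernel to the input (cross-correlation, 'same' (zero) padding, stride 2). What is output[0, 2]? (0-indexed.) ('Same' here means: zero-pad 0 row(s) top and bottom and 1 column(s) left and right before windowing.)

4

The receptive field on the zero-padded input at this output position is [4 9 11]. Elementwise product with the kernel and sum: 4·1.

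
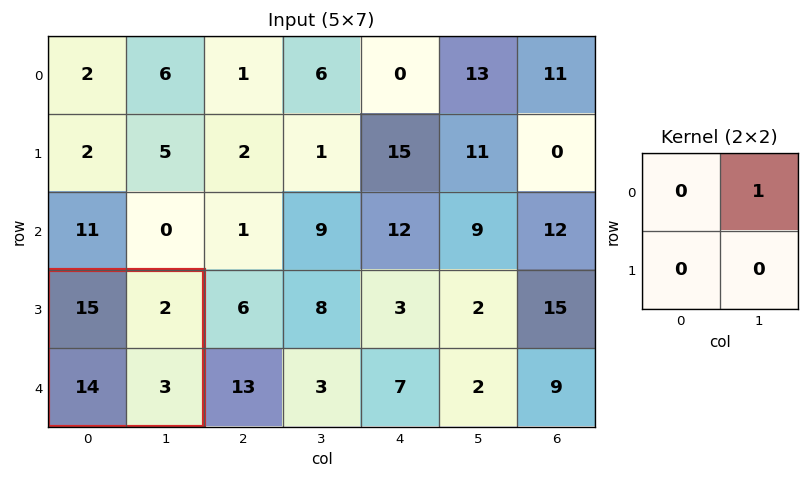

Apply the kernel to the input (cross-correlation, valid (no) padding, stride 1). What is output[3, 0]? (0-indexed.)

The receptive field on the input at this output position is [15 2 / 14 3]. Elementwise product with the kernel and sum: 2·1.

2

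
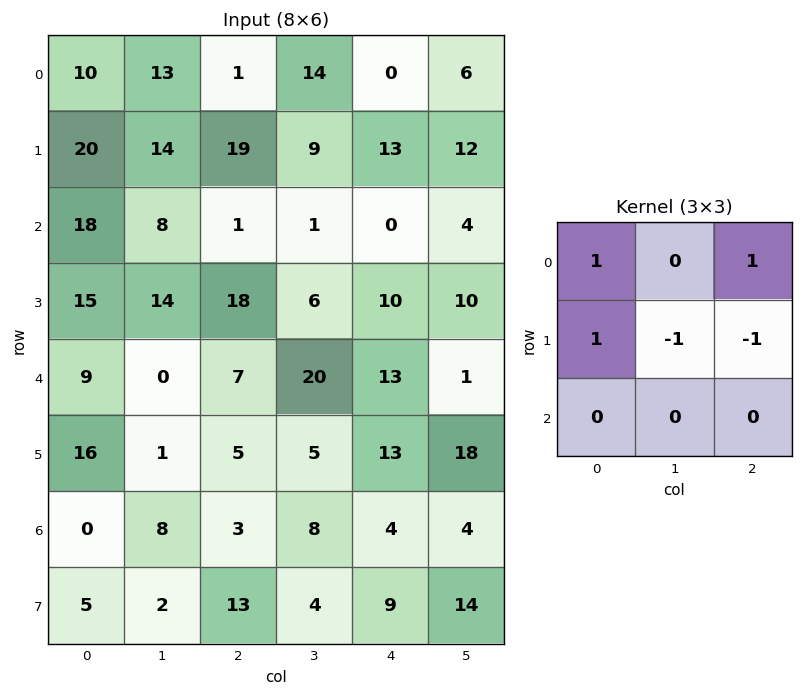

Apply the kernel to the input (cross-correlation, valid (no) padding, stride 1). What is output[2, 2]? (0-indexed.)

The receptive field on the input at this output position is [1 1 0 / 18 6 10 / 7 20 13]. Elementwise product with the kernel and sum: 1·1 + 0·1 + 18·1 + 6·-1 + 10·-1.

3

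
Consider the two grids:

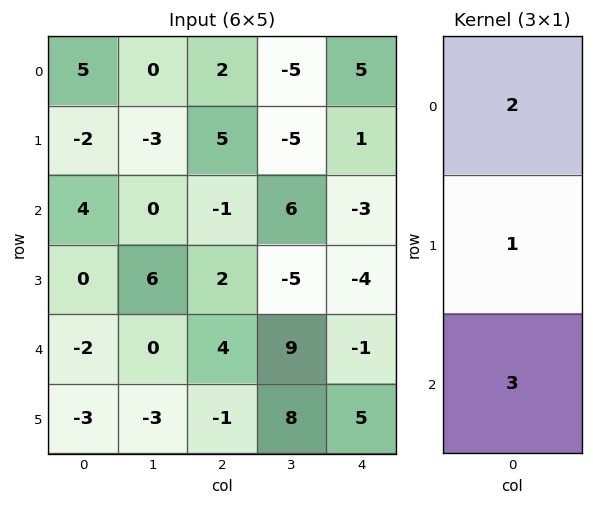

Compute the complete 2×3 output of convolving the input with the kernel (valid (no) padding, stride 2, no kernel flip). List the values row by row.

20 6 2
2 12 -13

Output[0,0]: The receptive field on the input at this output position is [5 / -2 / 4]. Elementwise product with the kernel and sum: 5·2 + -2·1 + 4·3.
Output[0,1]: The receptive field on the input at this output position is [2 / 5 / -1]. Elementwise product with the kernel and sum: 2·2 + 5·1 + -1·3.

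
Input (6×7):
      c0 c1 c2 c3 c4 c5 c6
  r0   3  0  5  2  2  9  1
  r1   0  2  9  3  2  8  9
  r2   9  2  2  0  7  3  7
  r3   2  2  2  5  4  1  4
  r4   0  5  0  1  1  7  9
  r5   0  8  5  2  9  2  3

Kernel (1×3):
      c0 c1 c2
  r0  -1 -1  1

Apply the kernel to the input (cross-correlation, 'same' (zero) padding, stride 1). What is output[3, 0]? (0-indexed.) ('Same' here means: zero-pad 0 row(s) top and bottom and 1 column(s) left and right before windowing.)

The receptive field on the zero-padded input at this output position is [0 2 2]. Elementwise product with the kernel and sum: 0·-1 + 2·-1 + 2·1.

0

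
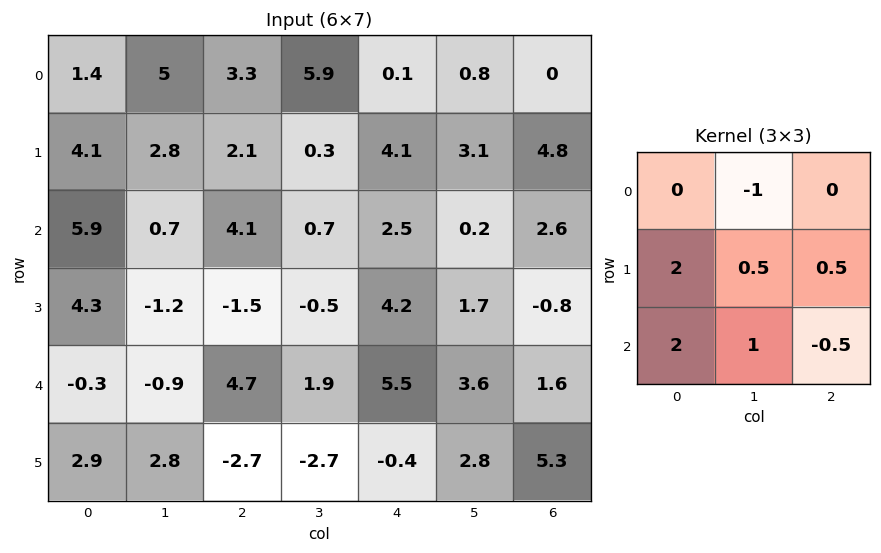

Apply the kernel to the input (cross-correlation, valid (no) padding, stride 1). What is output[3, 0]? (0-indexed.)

The receptive field on the input at this output position is [4.3 -1.2 -1.5 / -0.3 -0.9 4.7 / 2.9 2.8 -2.7]. Elementwise product with the kernel and sum: -1.2·-1 + -0.3·2 + -0.9·0.5 + 4.7·0.5 + 2.9·2 + 2.8·1 + -2.7·-0.5.

12.45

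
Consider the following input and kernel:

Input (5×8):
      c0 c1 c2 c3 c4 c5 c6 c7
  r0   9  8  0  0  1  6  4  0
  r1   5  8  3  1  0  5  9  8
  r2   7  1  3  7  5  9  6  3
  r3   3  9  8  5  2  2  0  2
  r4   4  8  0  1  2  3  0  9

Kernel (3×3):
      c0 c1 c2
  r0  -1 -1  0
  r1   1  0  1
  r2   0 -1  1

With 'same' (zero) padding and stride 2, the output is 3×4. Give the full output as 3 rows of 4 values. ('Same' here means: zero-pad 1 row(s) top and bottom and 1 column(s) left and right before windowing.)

Output[0,0]: The receptive field on the zero-padded input at this output position is [0 0 0 / 0 9 8 / 0 5 8]. Elementwise product with the kernel and sum: 0·-1 + 0·-1 + 0·1 + 8·1 + 5·-1 + 8·1.

11 6 11 5
2 -6 15 0
5 -8 -3 10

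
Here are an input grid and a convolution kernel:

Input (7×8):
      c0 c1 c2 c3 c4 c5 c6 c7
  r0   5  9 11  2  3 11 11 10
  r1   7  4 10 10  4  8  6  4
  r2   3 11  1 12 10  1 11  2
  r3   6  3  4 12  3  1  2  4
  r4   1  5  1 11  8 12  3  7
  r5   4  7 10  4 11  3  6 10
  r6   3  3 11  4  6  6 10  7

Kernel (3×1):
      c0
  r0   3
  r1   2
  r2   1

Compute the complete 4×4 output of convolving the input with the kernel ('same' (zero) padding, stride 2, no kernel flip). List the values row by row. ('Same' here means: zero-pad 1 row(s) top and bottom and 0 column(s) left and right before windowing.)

17 32 10 28
33 36 35 42
24 24 36 18
18 52 45 38

Output[0,0]: The receptive field on the zero-padded input at this output position is [0 / 5 / 7]. Elementwise product with the kernel and sum: 0·3 + 5·2 + 7·1.
Output[0,1]: The receptive field on the zero-padded input at this output position is [0 / 11 / 10]. Elementwise product with the kernel and sum: 0·3 + 11·2 + 10·1.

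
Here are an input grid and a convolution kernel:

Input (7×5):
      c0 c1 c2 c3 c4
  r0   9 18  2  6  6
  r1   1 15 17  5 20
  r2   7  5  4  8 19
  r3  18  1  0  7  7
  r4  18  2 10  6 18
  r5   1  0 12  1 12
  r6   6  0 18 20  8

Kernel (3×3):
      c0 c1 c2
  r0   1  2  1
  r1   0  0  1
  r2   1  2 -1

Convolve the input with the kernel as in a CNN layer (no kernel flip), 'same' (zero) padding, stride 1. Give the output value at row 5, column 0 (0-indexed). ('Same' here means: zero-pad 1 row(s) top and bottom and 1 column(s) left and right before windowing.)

The receptive field on the zero-padded input at this output position is [0 18 2 / 0 1 0 / 0 6 0]. Elementwise product with the kernel and sum: 0·1 + 18·2 + 2·1 + 0·1 + 0·1 + 6·2 + 0·-1.

50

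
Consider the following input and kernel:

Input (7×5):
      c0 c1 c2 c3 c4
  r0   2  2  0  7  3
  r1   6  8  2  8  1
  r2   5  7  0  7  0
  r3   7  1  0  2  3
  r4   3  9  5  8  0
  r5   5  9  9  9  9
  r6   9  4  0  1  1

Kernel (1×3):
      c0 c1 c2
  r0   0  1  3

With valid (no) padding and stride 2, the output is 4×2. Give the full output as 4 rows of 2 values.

Output[0,0]: The receptive field on the input at this output position is [2 2 0]. Elementwise product with the kernel and sum: 2·1 + 0·3.

2 16
7 7
24 8
4 4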